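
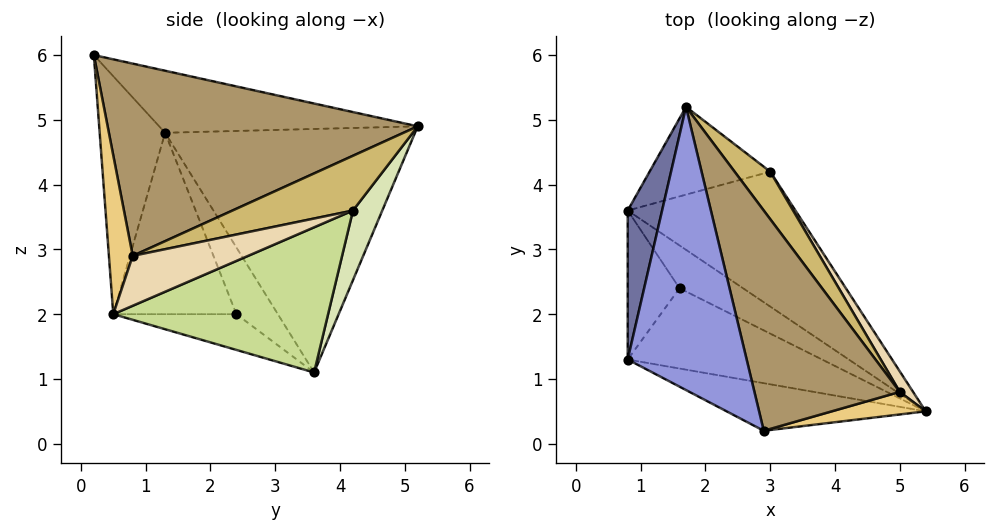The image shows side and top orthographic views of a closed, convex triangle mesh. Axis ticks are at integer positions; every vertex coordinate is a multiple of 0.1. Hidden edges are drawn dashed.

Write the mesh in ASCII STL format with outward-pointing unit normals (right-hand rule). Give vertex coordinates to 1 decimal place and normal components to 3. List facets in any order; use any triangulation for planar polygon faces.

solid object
 facet normal -0.966 0.219 0.136
  outer loop
   vertex 0.8 3.6 1.1
   vertex 0.8 1.3 4.8
   vertex 1.7 5.2 4.9
  endloop
 endfacet
 facet normal -0.322 -0.908 -0.269
  outer loop
   vertex 2.9 0.2 6.0
   vertex 0.8 1.3 4.8
   vertex 5.4 0.5 2.0
  endloop
 endfacet
 facet normal -0.461 0.084 0.883
  outer loop
   vertex 2.9 0.2 6.0
   vertex 1.7 5.2 4.9
   vertex 0.8 1.3 4.8
  endloop
 endfacet
 facet normal -0.403 -0.807 -0.432
  outer loop
   vertex 1.6 2.4 2.0
   vertex 5.4 0.5 2.0
   vertex 0.8 1.3 4.8
  endloop
 endfacet
 facet normal -0.562 -0.702 -0.437
  outer loop
   vertex 1.6 2.4 2.0
   vertex 0.8 1.3 4.8
   vertex 0.8 3.6 1.1
  endloop
 endfacet
 facet normal -0.350 -0.700 -0.622
  outer loop
   vertex 1.6 2.4 2.0
   vertex 0.8 3.6 1.1
   vertex 5.4 0.5 2.0
  endloop
 endfacet
 facet normal 0.523 0.601 -0.605
  outer loop
   vertex 3.0 4.2 3.6
   vertex 5.4 0.5 2.0
   vertex 0.8 3.6 1.1
  endloop
 endfacet
 facet normal 0.245 0.871 -0.425
  outer loop
   vertex 3.0 4.2 3.6
   vertex 0.8 3.6 1.1
   vertex 1.7 5.2 4.9
  endloop
 endfacet
 facet normal 0.759 0.308 0.574
  outer loop
   vertex 5.0 0.8 2.9
   vertex 1.7 5.2 4.9
   vertex 2.9 0.2 6.0
  endloop
 endfacet
 facet normal 0.783 0.356 0.510
  outer loop
   vertex 5.0 0.8 2.9
   vertex 3.0 4.2 3.6
   vertex 1.7 5.2 4.9
  endloop
 endfacet
 facet normal 0.804 -0.356 0.476
  outer loop
   vertex 5.0 0.8 2.9
   vertex 2.9 0.2 6.0
   vertex 5.4 0.5 2.0
  endloop
 endfacet
 facet normal 0.859 0.458 0.229
  outer loop
   vertex 5.0 0.8 2.9
   vertex 5.4 0.5 2.0
   vertex 3.0 4.2 3.6
  endloop
 endfacet
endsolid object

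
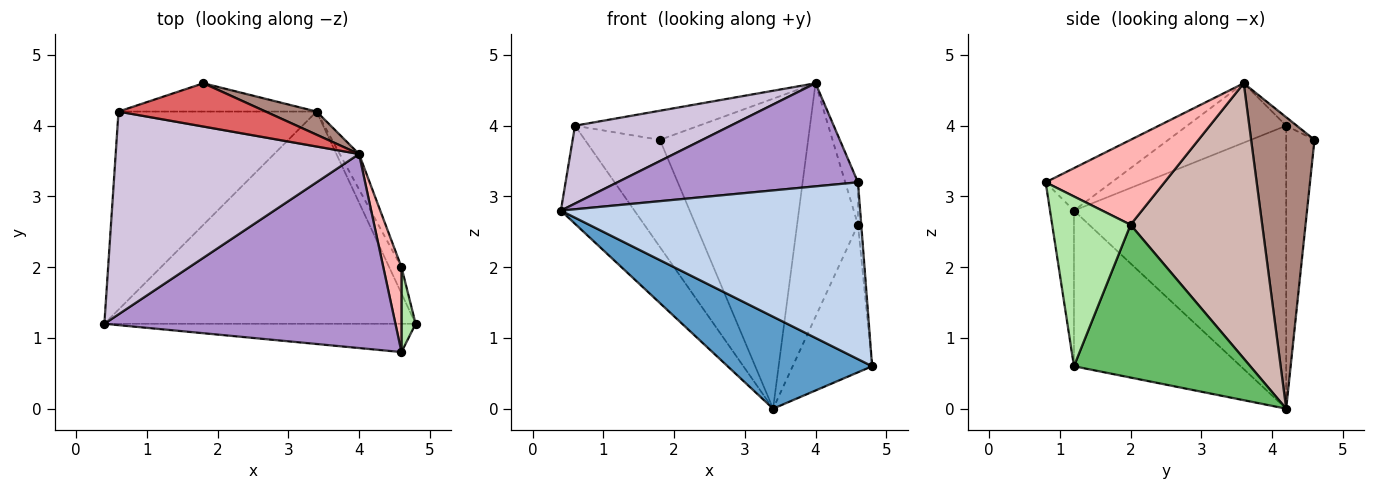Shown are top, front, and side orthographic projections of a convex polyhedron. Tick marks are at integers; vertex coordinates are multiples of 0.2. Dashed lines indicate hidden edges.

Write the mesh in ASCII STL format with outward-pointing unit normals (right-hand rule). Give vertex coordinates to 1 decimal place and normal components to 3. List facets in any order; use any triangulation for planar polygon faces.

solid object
 facet normal -0.417 -0.361 -0.834
  outer loop
   vertex 3.4 4.2 0.0
   vertex 4.8 1.2 0.6
   vertex 0.4 1.2 2.8
  endloop
 endfacet
 facet normal -0.079 -0.984 -0.157
  outer loop
   vertex 4.6 0.8 3.2
   vertex 0.4 1.2 2.8
   vertex 4.8 1.2 0.6
  endloop
 endfacet
 facet normal -0.788 0.273 -0.552
  outer loop
   vertex 0.6 4.2 4.0
   vertex 3.4 4.2 0.0
   vertex 0.4 1.2 2.8
  endloop
 endfacet
 facet normal -0.343 0.908 -0.240
  outer loop
   vertex 0.6 4.2 4.0
   vertex 1.8 4.6 3.8
   vertex 3.4 4.2 0.0
  endloop
 endfacet
 facet normal 0.909 0.410 -0.073
  outer loop
   vertex 4.6 2.0 2.6
   vertex 4.8 1.2 0.6
   vertex 3.4 4.2 0.0
  endloop
 endfacet
 facet normal 0.996 0.041 0.083
  outer loop
   vertex 4.6 2.0 2.6
   vertex 4.6 0.8 3.2
   vertex 4.8 1.2 0.6
  endloop
 endfacet
 facet normal -0.048 0.558 0.829
  outer loop
   vertex 4.0 3.6 4.6
   vertex 1.8 4.6 3.8
   vertex 0.6 4.2 4.0
  endloop
 endfacet
 facet normal 0.972 0.104 0.208
  outer loop
   vertex 4.0 3.6 4.6
   vertex 4.6 0.8 3.2
   vertex 4.6 2.0 2.6
  endloop
 endfacet
 facet normal -0.128 -0.465 0.876
  outer loop
   vertex 4.0 3.6 4.6
   vertex 0.4 1.2 2.8
   vertex 4.6 0.8 3.2
  endloop
 endfacet
 facet normal -0.222 -0.349 0.910
  outer loop
   vertex 4.0 3.6 4.6
   vertex 0.6 4.2 4.0
   vertex 0.4 1.2 2.8
  endloop
 endfacet
 facet normal 0.392 0.917 0.069
  outer loop
   vertex 4.0 3.6 4.6
   vertex 3.4 4.2 0.0
   vertex 1.8 4.6 3.8
  endloop
 endfacet
 facet normal 0.906 0.419 -0.063
  outer loop
   vertex 4.0 3.6 4.6
   vertex 4.6 2.0 2.6
   vertex 3.4 4.2 0.0
  endloop
 endfacet
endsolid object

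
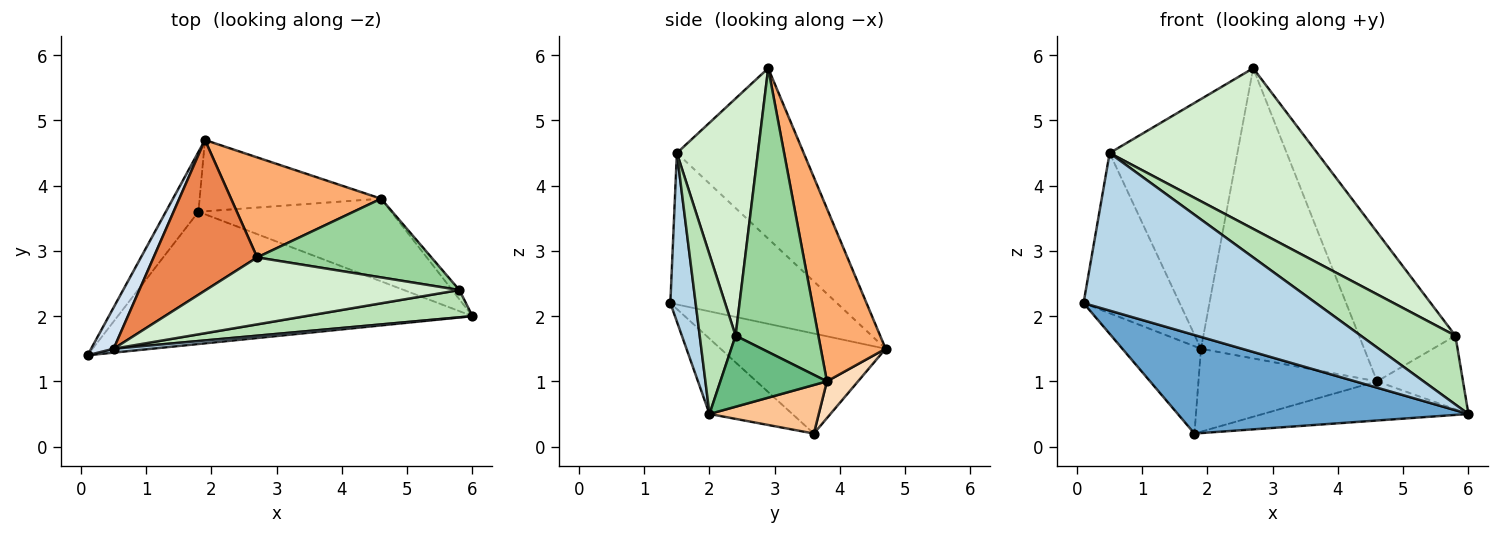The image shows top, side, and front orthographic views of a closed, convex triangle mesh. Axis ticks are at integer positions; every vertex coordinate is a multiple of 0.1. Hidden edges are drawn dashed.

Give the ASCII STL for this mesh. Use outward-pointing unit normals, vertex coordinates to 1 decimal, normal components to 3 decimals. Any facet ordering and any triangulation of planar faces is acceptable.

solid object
 facet normal -0.168 -0.589 -0.791
  outer loop
   vertex 1.8 3.6 0.2
   vertex 6.0 2.0 0.5
   vertex 0.1 1.4 2.2
  endloop
 endfacet
 facet normal -0.866 0.412 -0.282
  outer loop
   vertex 1.8 3.6 0.2
   vertex 0.1 1.4 2.2
   vertex 1.9 4.7 1.5
  endloop
 endfacet
 facet normal 0.108 -0.994 0.024
  outer loop
   vertex 0.5 1.5 4.5
   vertex 0.1 1.4 2.2
   vertex 6.0 2.0 0.5
  endloop
 endfacet
 facet normal -0.859 0.496 0.128
  outer loop
   vertex 0.5 1.5 4.5
   vertex 1.9 4.7 1.5
   vertex 0.1 1.4 2.2
  endloop
 endfacet
 facet normal -0.648 0.652 0.394
  outer loop
   vertex 0.5 1.5 4.5
   vertex 2.7 2.9 5.8
   vertex 1.9 4.7 1.5
  endloop
 endfacet
 facet normal 0.352 0.885 0.305
  outer loop
   vertex 4.6 3.8 1.0
   vertex 1.9 4.7 1.5
   vertex 2.7 2.9 5.8
  endloop
 endfacet
 facet normal 0.222 0.417 -0.881
  outer loop
   vertex 4.6 3.8 1.0
   vertex 6.0 2.0 0.5
   vertex 1.8 3.6 0.2
  endloop
 endfacet
 facet normal 0.131 0.752 -0.646
  outer loop
   vertex 4.6 3.8 1.0
   vertex 1.8 3.6 0.2
   vertex 1.9 4.7 1.5
  endloop
 endfacet
 facet normal 0.776 0.626 -0.079
  outer loop
   vertex 5.8 2.4 1.7
   vertex 6.0 2.0 0.5
   vertex 4.6 3.8 1.0
  endloop
 endfacet
 facet normal 0.605 0.704 0.372
  outer loop
   vertex 5.8 2.4 1.7
   vertex 4.6 3.8 1.0
   vertex 2.7 2.9 5.8
  endloop
 endfacet
 facet normal 0.333 -0.877 0.348
  outer loop
   vertex 5.8 2.4 1.7
   vertex 0.5 1.5 4.5
   vertex 6.0 2.0 0.5
  endloop
 endfacet
 facet normal 0.339 -0.868 0.362
  outer loop
   vertex 5.8 2.4 1.7
   vertex 2.7 2.9 5.8
   vertex 0.5 1.5 4.5
  endloop
 endfacet
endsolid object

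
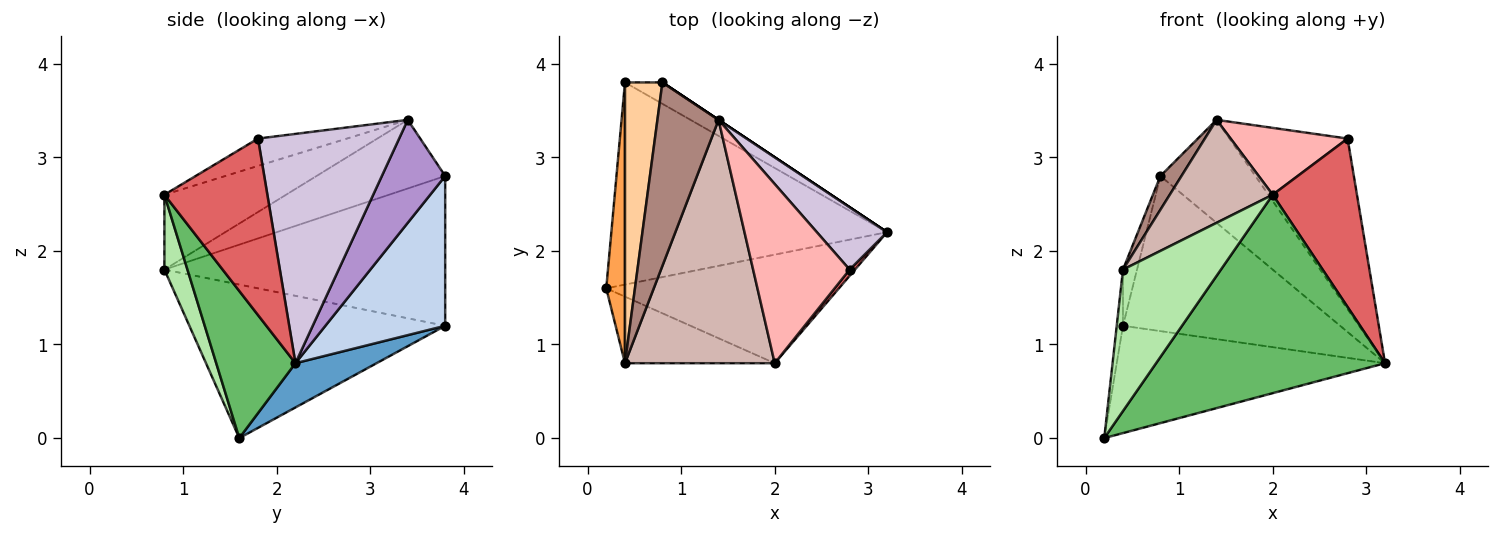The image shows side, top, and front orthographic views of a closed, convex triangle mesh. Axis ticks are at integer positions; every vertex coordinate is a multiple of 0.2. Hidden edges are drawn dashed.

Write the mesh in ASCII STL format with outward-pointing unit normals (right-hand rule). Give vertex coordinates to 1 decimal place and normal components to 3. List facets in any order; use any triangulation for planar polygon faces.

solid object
 facet normal 0.140 0.464 -0.875
  outer loop
   vertex 0.4 3.8 1.2
   vertex 3.2 2.2 0.8
   vertex 0.2 1.6 0.0
  endloop
 endfacet
 facet normal 0.480 0.869 -0.120
  outer loop
   vertex 0.4 3.8 1.2
   vertex 0.8 3.8 2.8
   vertex 3.2 2.2 0.8
  endloop
 endfacet
 facet normal -0.992 0.024 0.121
  outer loop
   vertex 0.4 3.8 1.2
   vertex 0.2 1.6 0.0
   vertex 0.4 0.8 1.8
  endloop
 endfacet
 facet normal -0.969 0.048 0.242
  outer loop
   vertex 0.4 3.8 1.2
   vertex 0.4 0.8 1.8
   vertex 0.8 3.8 2.8
  endloop
 endfacet
 facet normal 0.290 -0.839 -0.459
  outer loop
   vertex 2.0 0.8 2.6
   vertex 0.2 1.6 0.0
   vertex 3.2 2.2 0.8
  endloop
 endfacet
 facet normal 0.208 -0.885 -0.416
  outer loop
   vertex 2.0 0.8 2.6
   vertex 0.4 0.8 1.8
   vertex 0.2 1.6 0.0
  endloop
 endfacet
 facet normal 0.774 -0.633 0.023
  outer loop
   vertex 2.0 0.8 2.6
   vertex 3.2 2.2 0.8
   vertex 2.8 1.8 3.2
  endloop
 endfacet
 facet normal -0.257 -0.338 0.905
  outer loop
   vertex 1.4 3.4 3.4
   vertex 2.0 0.8 2.6
   vertex 2.8 1.8 3.2
  endloop
 endfacet
 facet normal 0.555 0.832 0.000
  outer loop
   vertex 1.4 3.4 3.4
   vertex 3.2 2.2 0.8
   vertex 0.8 3.8 2.8
  endloop
 endfacet
 facet normal 0.747 0.625 0.229
  outer loop
   vertex 1.4 3.4 3.4
   vertex 2.8 1.8 3.2
   vertex 3.2 2.2 0.8
  endloop
 endfacet
 facet normal -0.741 -0.121 0.660
  outer loop
   vertex 1.4 3.4 3.4
   vertex 0.8 3.8 2.8
   vertex 0.4 0.8 1.8
  endloop
 endfacet
 facet normal -0.418 -0.354 0.837
  outer loop
   vertex 1.4 3.4 3.4
   vertex 0.4 0.8 1.8
   vertex 2.0 0.8 2.6
  endloop
 endfacet
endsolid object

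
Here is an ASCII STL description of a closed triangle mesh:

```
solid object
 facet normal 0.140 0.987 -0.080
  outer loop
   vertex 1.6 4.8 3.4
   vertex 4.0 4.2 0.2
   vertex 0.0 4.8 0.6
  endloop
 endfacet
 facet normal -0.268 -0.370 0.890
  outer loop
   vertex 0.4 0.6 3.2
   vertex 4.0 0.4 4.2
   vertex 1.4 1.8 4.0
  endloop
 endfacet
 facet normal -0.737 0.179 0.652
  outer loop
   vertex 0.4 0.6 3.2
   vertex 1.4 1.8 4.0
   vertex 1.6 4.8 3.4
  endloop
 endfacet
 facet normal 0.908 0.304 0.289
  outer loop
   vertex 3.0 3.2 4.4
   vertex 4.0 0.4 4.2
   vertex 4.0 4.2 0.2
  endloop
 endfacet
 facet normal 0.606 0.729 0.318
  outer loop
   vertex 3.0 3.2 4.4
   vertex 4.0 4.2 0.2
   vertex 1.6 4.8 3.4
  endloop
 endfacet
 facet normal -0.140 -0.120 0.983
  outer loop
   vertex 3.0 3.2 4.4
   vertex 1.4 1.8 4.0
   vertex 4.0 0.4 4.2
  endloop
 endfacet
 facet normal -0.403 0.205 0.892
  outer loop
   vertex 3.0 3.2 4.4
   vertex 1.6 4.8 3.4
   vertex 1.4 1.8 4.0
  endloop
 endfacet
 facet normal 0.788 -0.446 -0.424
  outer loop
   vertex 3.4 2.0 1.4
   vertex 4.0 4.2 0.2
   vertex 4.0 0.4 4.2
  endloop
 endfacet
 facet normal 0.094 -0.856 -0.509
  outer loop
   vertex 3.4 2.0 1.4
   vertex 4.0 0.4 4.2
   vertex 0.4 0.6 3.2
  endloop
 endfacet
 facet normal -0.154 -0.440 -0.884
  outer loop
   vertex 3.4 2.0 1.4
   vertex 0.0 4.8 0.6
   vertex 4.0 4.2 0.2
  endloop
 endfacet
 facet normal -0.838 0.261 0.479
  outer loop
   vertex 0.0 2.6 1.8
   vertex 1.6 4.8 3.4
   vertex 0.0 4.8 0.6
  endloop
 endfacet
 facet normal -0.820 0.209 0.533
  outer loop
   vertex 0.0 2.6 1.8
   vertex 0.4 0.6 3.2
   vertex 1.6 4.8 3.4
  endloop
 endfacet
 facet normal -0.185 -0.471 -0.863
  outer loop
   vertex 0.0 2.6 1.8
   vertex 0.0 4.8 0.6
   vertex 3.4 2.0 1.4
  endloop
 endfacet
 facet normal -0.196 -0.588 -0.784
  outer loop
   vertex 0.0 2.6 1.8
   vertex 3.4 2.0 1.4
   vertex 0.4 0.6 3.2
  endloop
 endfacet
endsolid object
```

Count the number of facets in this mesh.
14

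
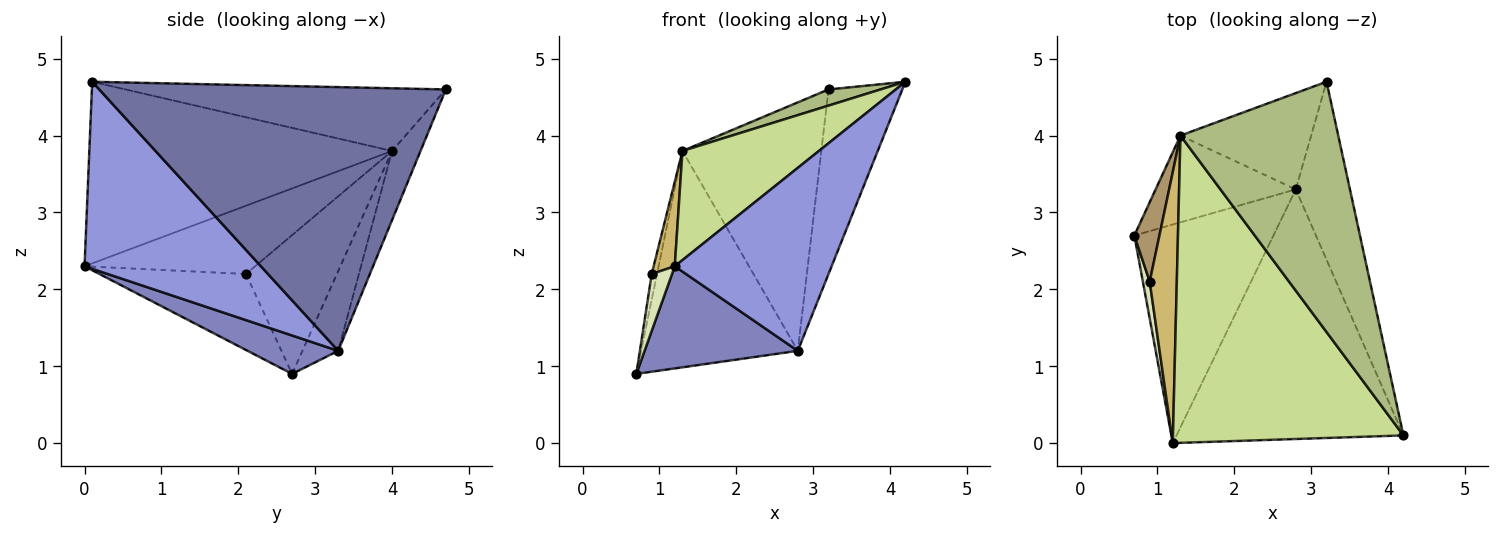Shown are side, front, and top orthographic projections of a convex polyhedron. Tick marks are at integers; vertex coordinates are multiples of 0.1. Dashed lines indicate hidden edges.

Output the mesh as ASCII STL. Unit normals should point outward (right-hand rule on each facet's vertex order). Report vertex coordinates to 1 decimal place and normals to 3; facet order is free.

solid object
 facet normal 0.959 0.204 -0.197
  outer loop
   vertex 2.8 3.3 1.2
   vertex 3.2 4.7 4.6
   vertex 4.2 0.1 4.7
  endloop
 endfacet
 facet normal 0.243 -0.411 -0.879
  outer loop
   vertex 2.8 3.3 1.2
   vertex 1.2 0.0 2.3
   vertex 0.7 2.7 0.9
  endloop
 endfacet
 facet normal 0.554 -0.492 -0.672
  outer loop
   vertex 2.8 3.3 1.2
   vertex 4.2 0.1 4.7
   vertex 1.2 0.0 2.3
  endloop
 endfacet
 facet normal -0.207 0.908 -0.364
  outer loop
   vertex 1.3 4.0 3.8
   vertex 2.8 3.3 1.2
   vertex 0.7 2.7 0.9
  endloop
 endfacet
 facet normal -0.188 0.916 -0.355
  outer loop
   vertex 1.3 4.0 3.8
   vertex 3.2 4.7 4.6
   vertex 2.8 3.3 1.2
  endloop
 endfacet
 facet normal -0.369 -0.060 0.928
  outer loop
   vertex 1.3 4.0 3.8
   vertex 4.2 0.1 4.7
   vertex 3.2 4.7 4.6
  endloop
 endfacet
 facet normal -0.596 -0.269 0.756
  outer loop
   vertex 1.3 4.0 3.8
   vertex 1.2 0.0 2.3
   vertex 4.2 0.1 4.7
  endloop
 endfacet
 facet normal -0.987 -0.137 0.089
  outer loop
   vertex 0.9 2.1 2.2
   vertex 0.7 2.7 0.9
   vertex 1.2 0.0 2.3
  endloop
 endfacet
 facet normal -0.982 0.057 0.178
  outer loop
   vertex 0.9 2.1 2.2
   vertex 1.3 4.0 3.8
   vertex 0.7 2.7 0.9
  endloop
 endfacet
 facet normal -0.923 -0.114 0.367
  outer loop
   vertex 0.9 2.1 2.2
   vertex 1.2 0.0 2.3
   vertex 1.3 4.0 3.8
  endloop
 endfacet
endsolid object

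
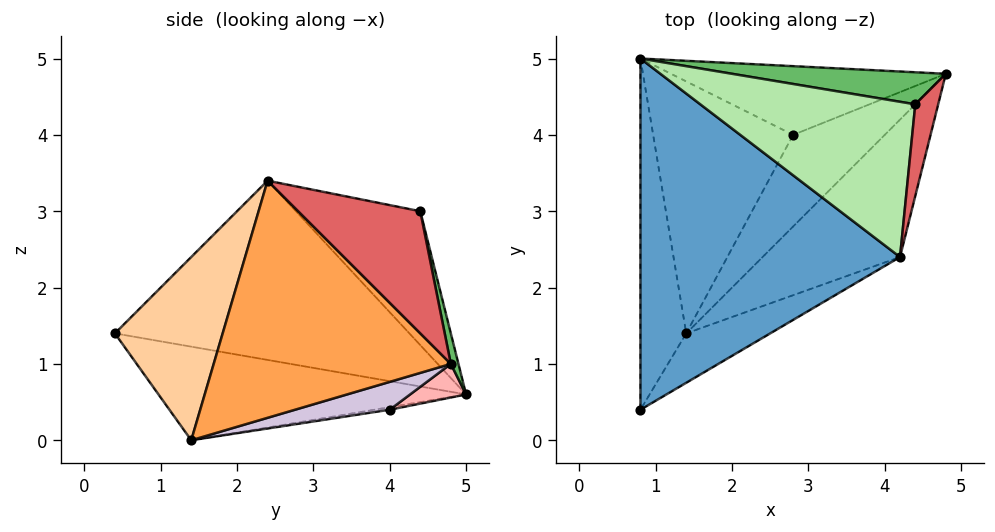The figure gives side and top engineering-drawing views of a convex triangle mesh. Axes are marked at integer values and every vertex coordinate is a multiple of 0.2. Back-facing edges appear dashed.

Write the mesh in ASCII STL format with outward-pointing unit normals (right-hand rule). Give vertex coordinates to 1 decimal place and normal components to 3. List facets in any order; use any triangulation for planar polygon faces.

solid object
 facet normal -0.562 0.142 0.815
  outer loop
   vertex 4.2 2.4 3.4
   vertex 0.8 5.0 0.6
   vertex 0.8 0.4 1.4
  endloop
 endfacet
 facet normal -0.896 -0.076 -0.438
  outer loop
   vertex 1.4 1.4 0.0
   vertex 0.8 0.4 1.4
   vertex 0.8 5.0 0.6
  endloop
 endfacet
 facet normal 0.703 -0.583 -0.407
  outer loop
   vertex 1.4 1.4 0.0
   vertex 4.8 4.8 1.0
   vertex 4.2 2.4 3.4
  endloop
 endfacet
 facet normal 0.603 -0.749 -0.276
  outer loop
   vertex 1.4 1.4 0.0
   vertex 4.2 2.4 3.4
   vertex 0.8 0.4 1.4
  endloop
 endfacet
 facet normal 0.029 0.979 0.202
  outer loop
   vertex 4.4 4.4 3.0
   vertex 4.8 4.8 1.0
   vertex 0.8 5.0 0.6
  endloop
 endfacet
 facet normal -0.516 0.217 0.828
  outer loop
   vertex 4.4 4.4 3.0
   vertex 0.8 5.0 0.6
   vertex 4.2 2.4 3.4
  endloop
 endfacet
 facet normal 0.981 -0.061 0.184
  outer loop
   vertex 4.4 4.4 3.0
   vertex 4.2 2.4 3.4
   vertex 4.8 4.8 1.0
  endloop
 endfacet
 facet normal 0.111 0.404 -0.908
  outer loop
   vertex 2.8 4.0 0.4
   vertex 0.8 5.0 0.6
   vertex 4.8 4.8 1.0
  endloop
 endfacet
 facet normal -0.018 0.161 -0.987
  outer loop
   vertex 2.8 4.0 0.4
   vertex 1.4 1.4 0.0
   vertex 0.8 5.0 0.6
  endloop
 endfacet
 facet normal 0.291 -0.009 -0.957
  outer loop
   vertex 2.8 4.0 0.4
   vertex 4.8 4.8 1.0
   vertex 1.4 1.4 0.0
  endloop
 endfacet
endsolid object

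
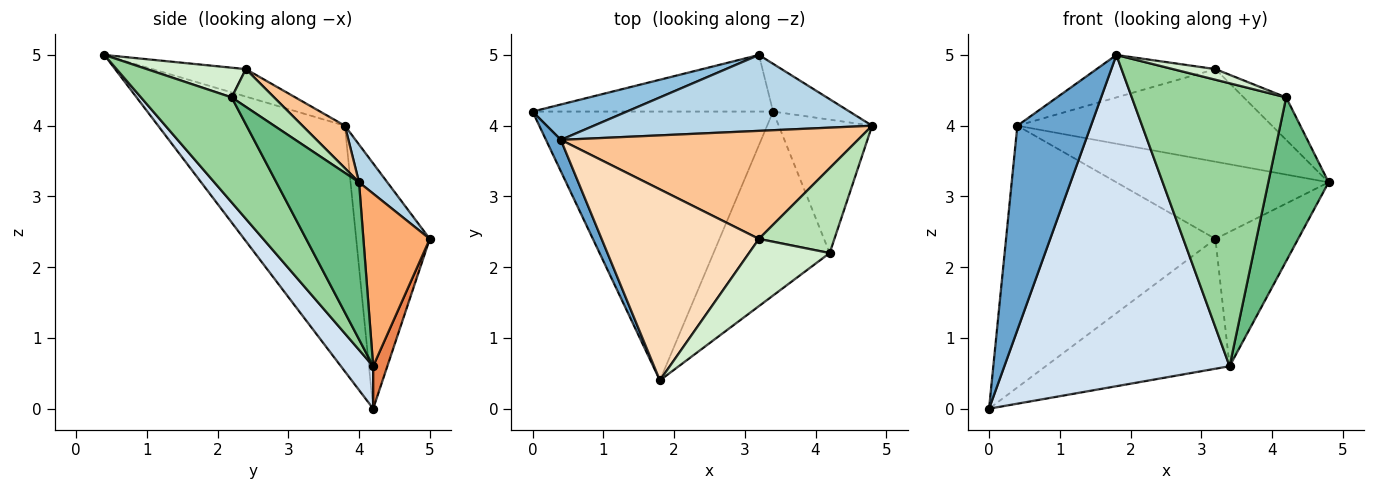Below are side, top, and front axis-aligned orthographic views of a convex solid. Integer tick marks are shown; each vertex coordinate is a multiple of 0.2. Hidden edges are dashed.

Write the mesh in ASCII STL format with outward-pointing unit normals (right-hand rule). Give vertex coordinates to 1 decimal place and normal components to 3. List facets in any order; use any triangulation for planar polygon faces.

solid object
 facet normal -0.929 -0.366 0.056
  outer loop
   vertex 0.4 3.8 4.0
   vertex 0.0 4.2 0.0
   vertex 1.8 0.4 5.0
  endloop
 endfacet
 facet normal -0.329 0.936 0.126
  outer loop
   vertex 0.4 3.8 4.0
   vertex 3.2 5.0 2.4
   vertex 0.0 4.2 0.0
  endloop
 endfacet
 facet normal 0.095 0.710 0.698
  outer loop
   vertex 0.4 3.8 4.0
   vertex 4.8 4.0 3.2
   vertex 3.2 5.0 2.4
  endloop
 endfacet
 facet normal 0.111 -0.772 -0.626
  outer loop
   vertex 3.4 4.2 0.6
   vertex 1.8 0.4 5.0
   vertex 0.0 4.2 0.0
  endloop
 endfacet
 facet normal 0.070 0.914 -0.399
  outer loop
   vertex 3.4 4.2 0.6
   vertex 0.0 4.2 0.0
   vertex 3.2 5.0 2.4
  endloop
 endfacet
 facet normal 0.603 0.752 -0.267
  outer loop
   vertex 3.4 4.2 0.6
   vertex 3.2 5.0 2.4
   vertex 4.8 4.0 3.2
  endloop
 endfacet
 facet normal 0.108 0.647 0.755
  outer loop
   vertex 3.2 2.4 4.8
   vertex 4.8 4.0 3.2
   vertex 0.4 3.8 4.0
  endloop
 endfacet
 facet normal -0.168 0.214 0.962
  outer loop
   vertex 3.2 2.4 4.8
   vertex 0.4 3.8 4.0
   vertex 1.8 0.4 5.0
  endloop
 endfacet
 facet normal 0.728 -0.531 -0.433
  outer loop
   vertex 4.2 2.2 4.4
   vertex 3.4 4.2 0.6
   vertex 4.8 4.0 3.2
  endloop
 endfacet
 facet normal 0.442 -0.752 -0.489
  outer loop
   vertex 4.2 2.2 4.4
   vertex 1.8 0.4 5.0
   vertex 3.4 4.2 0.6
  endloop
 endfacet
 facet normal 0.408 0.408 0.816
  outer loop
   vertex 4.2 2.2 4.4
   vertex 4.8 4.0 3.2
   vertex 3.2 2.4 4.8
  endloop
 endfacet
 facet normal 0.342 -0.147 0.928
  outer loop
   vertex 4.2 2.2 4.4
   vertex 3.2 2.4 4.8
   vertex 1.8 0.4 5.0
  endloop
 endfacet
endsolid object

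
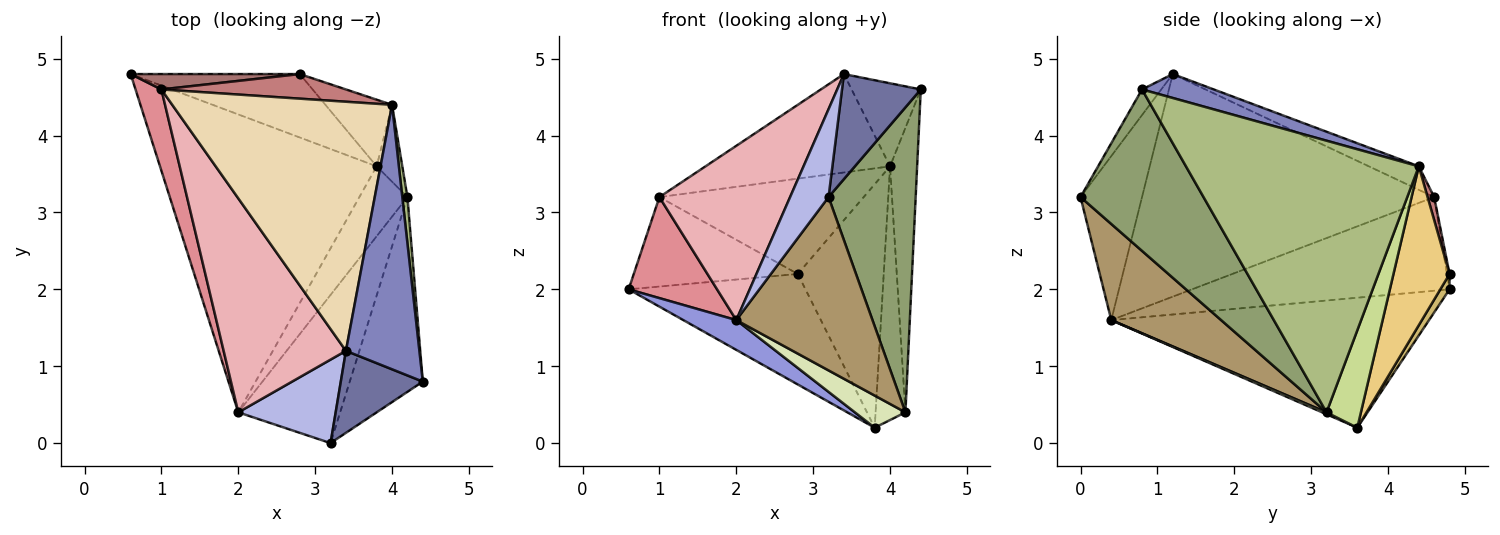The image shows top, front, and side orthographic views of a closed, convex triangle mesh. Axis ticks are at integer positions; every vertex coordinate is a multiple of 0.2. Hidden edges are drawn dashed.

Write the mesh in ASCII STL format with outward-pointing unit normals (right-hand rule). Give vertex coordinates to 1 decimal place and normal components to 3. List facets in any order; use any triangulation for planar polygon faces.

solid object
 facet normal -0.189 -0.774 0.604
  outer loop
   vertex 3.4 1.2 4.8
   vertex 3.2 0.0 3.2
   vertex 4.4 0.8 4.6
  endloop
 endfacet
 facet normal 0.297 0.286 0.911
  outer loop
   vertex 3.4 1.2 4.8
   vertex 4.4 0.8 4.6
   vertex 4.0 4.4 3.6
  endloop
 endfacet
 facet normal -0.513 -0.085 -0.854
  outer loop
   vertex 2.0 0.4 1.6
   vertex 0.6 4.8 2.0
   vertex 3.8 3.6 0.2
  endloop
 endfacet
 facet normal -0.757 -0.473 0.450
  outer loop
   vertex 2.0 0.4 1.6
   vertex 3.2 0.0 3.2
   vertex 3.4 1.2 4.8
  endloop
 endfacet
 facet normal 0.766 -0.542 -0.346
  outer loop
   vertex 4.2 3.2 0.4
   vertex 4.4 0.8 4.6
   vertex 3.2 0.0 3.2
  endloop
 endfacet
 facet normal 0.993 0.116 0.019
  outer loop
   vertex 4.2 3.2 0.4
   vertex 4.0 4.4 3.6
   vertex 4.4 0.8 4.6
  endloop
 endfacet
 facet normal 0.741 0.643 -0.195
  outer loop
   vertex 4.2 3.2 0.4
   vertex 3.8 3.6 0.2
   vertex 4.0 4.4 3.6
  endloop
 endfacet
 facet normal 0.036 -0.418 -0.908
  outer loop
   vertex 4.2 3.2 0.4
   vertex 2.0 0.4 1.6
   vertex 3.8 3.6 0.2
  endloop
 endfacet
 facet normal 0.523 -0.648 -0.554
  outer loop
   vertex 4.2 3.2 0.4
   vertex 3.2 0.0 3.2
   vertex 2.0 0.4 1.6
  endloop
 endfacet
 facet normal 0.045 0.866 -0.497
  outer loop
   vertex 2.8 4.8 2.2
   vertex 3.8 3.6 0.2
   vertex 0.6 4.8 2.0
  endloop
 endfacet
 facet normal 0.533 0.816 -0.223
  outer loop
   vertex 2.8 4.8 2.2
   vertex 4.0 4.4 3.6
   vertex 3.8 3.6 0.2
  endloop
 endfacet
 facet normal -0.099 0.366 0.925
  outer loop
   vertex 1.0 4.6 3.2
   vertex 3.4 1.2 4.8
   vertex 4.0 4.4 3.6
  endloop
 endfacet
 facet normal -0.015 0.985 0.169
  outer loop
   vertex 1.0 4.6 3.2
   vertex 2.8 4.8 2.2
   vertex 0.6 4.8 2.0
  endloop
 endfacet
 facet normal 0.031 0.968 0.250
  outer loop
   vertex 1.0 4.6 3.2
   vertex 4.0 4.4 3.6
   vertex 2.8 4.8 2.2
  endloop
 endfacet
 facet normal -0.915 -0.314 0.253
  outer loop
   vertex 1.0 4.6 3.2
   vertex 0.6 4.8 2.0
   vertex 2.0 0.4 1.6
  endloop
 endfacet
 facet normal -0.816 -0.365 0.448
  outer loop
   vertex 1.0 4.6 3.2
   vertex 2.0 0.4 1.6
   vertex 3.4 1.2 4.8
  endloop
 endfacet
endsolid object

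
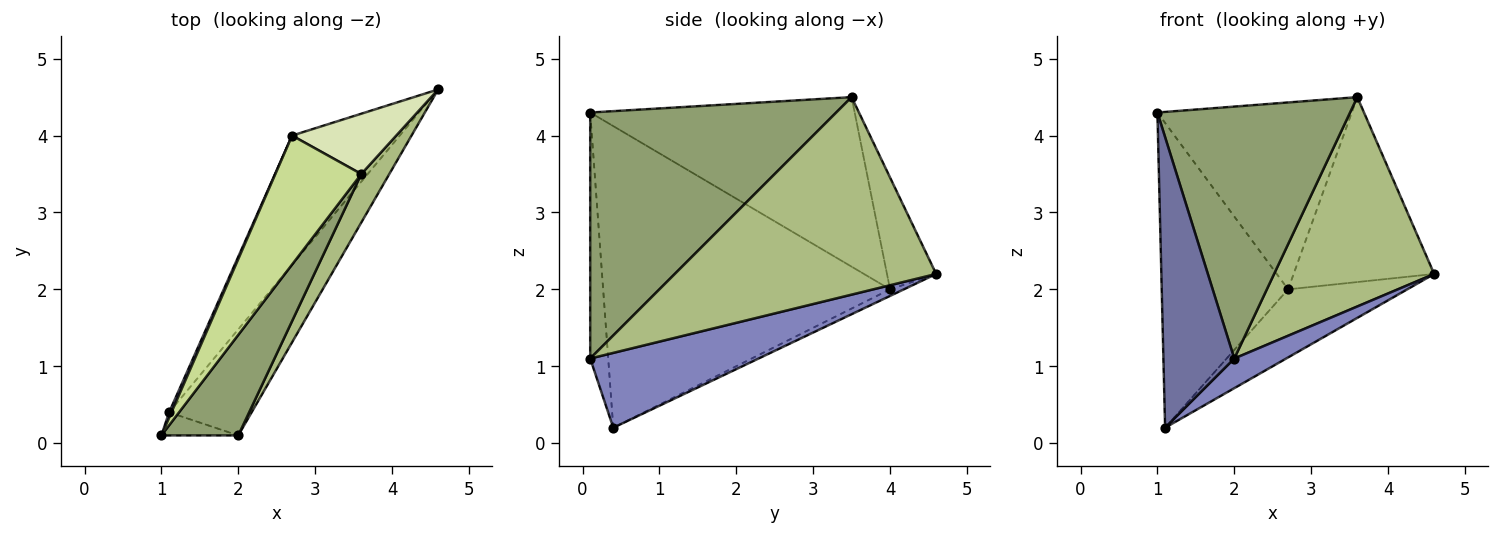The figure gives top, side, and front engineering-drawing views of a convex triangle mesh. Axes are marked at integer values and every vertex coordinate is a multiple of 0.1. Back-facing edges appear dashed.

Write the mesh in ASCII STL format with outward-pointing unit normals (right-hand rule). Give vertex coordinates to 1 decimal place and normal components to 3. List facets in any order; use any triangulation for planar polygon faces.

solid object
 facet normal -0.245 -0.966 -0.077
  outer loop
   vertex 1.1 0.4 0.2
   vertex 2.0 0.1 1.1
   vertex 1.0 0.1 4.3
  endloop
 endfacet
 facet normal 0.658 -0.203 -0.725
  outer loop
   vertex 1.1 0.4 0.2
   vertex 4.6 4.6 2.2
   vertex 2.0 0.1 1.1
  endloop
 endfacet
 facet normal -0.915 0.403 0.007
  outer loop
   vertex 2.7 4.0 2.0
   vertex 1.1 0.4 0.2
   vertex 1.0 0.1 4.3
  endloop
 endfacet
 facet normal -0.054 0.466 -0.883
  outer loop
   vertex 2.7 4.0 2.0
   vertex 4.6 4.6 2.2
   vertex 1.1 0.4 0.2
  endloop
 endfacet
 facet normal 0.765 -0.599 0.239
  outer loop
   vertex 3.6 3.5 4.5
   vertex 1.0 0.1 4.3
   vertex 2.0 0.1 1.1
  endloop
 endfacet
 facet normal 0.847 -0.519 0.120
  outer loop
   vertex 3.6 3.5 4.5
   vertex 2.0 0.1 1.1
   vertex 4.6 4.6 2.2
  endloop
 endfacet
 facet normal -0.746 0.548 0.378
  outer loop
   vertex 3.6 3.5 4.5
   vertex 2.7 4.0 2.0
   vertex 1.0 0.1 4.3
  endloop
 endfacet
 facet normal -0.316 0.902 0.294
  outer loop
   vertex 3.6 3.5 4.5
   vertex 4.6 4.6 2.2
   vertex 2.7 4.0 2.0
  endloop
 endfacet
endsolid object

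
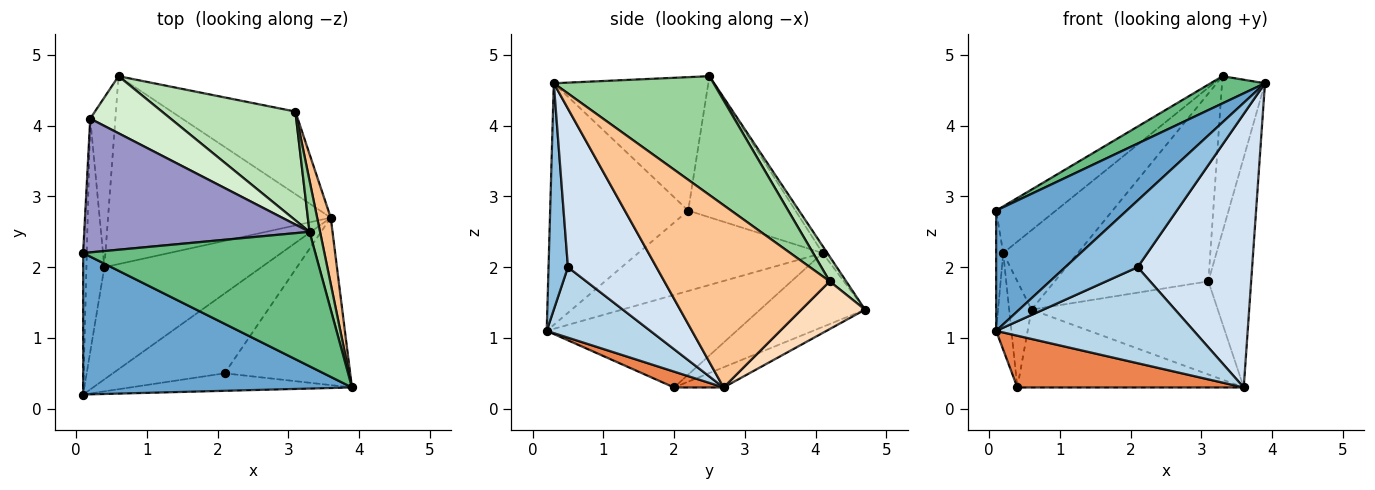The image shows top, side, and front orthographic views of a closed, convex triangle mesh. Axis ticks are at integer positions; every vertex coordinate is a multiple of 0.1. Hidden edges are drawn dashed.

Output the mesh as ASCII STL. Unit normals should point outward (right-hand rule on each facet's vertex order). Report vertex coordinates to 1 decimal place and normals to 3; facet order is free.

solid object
 facet normal -0.565 -0.534 0.629
  outer loop
   vertex 0.1 2.2 2.8
   vertex 0.1 0.2 1.1
   vertex 3.9 0.3 4.6
  endloop
 endfacet
 facet normal 0.251 -0.936 -0.246
  outer loop
   vertex 2.1 0.5 2.0
   vertex 3.9 0.3 4.6
   vertex 0.1 0.2 1.1
  endloop
 endfacet
 facet normal 0.374 -0.713 -0.593
  outer loop
   vertex 2.1 0.5 2.0
   vertex 0.1 0.2 1.1
   vertex 3.6 2.7 0.3
  endloop
 endfacet
 facet normal 0.550 -0.712 -0.436
  outer loop
   vertex 2.1 0.5 2.0
   vertex 3.6 2.7 0.3
   vertex 3.9 0.3 4.6
  endloop
 endfacet
 facet normal 0.091 -0.417 -0.904
  outer loop
   vertex 0.4 2.0 0.3
   vertex 3.6 2.7 0.3
   vertex 0.1 0.2 1.1
  endloop
 endfacet
 facet normal -0.083 0.381 -0.921
  outer loop
   vertex 0.4 2.0 0.3
   vertex 0.6 4.7 1.4
   vertex 3.6 2.7 0.3
  endloop
 endfacet
 facet normal 0.966 0.250 0.072
  outer loop
   vertex 3.1 4.2 1.8
   vertex 3.9 0.3 4.6
   vertex 3.6 2.7 0.3
  endloop
 endfacet
 facet normal 0.248 0.725 -0.642
  outer loop
   vertex 3.1 4.2 1.8
   vertex 3.6 2.7 0.3
   vertex 0.6 4.7 1.4
  endloop
 endfacet
 facet normal -0.491 -0.173 0.854
  outer loop
   vertex 3.3 2.5 4.7
   vertex 0.1 2.2 2.8
   vertex 3.9 0.3 4.6
  endloop
 endfacet
 facet normal 0.962 0.259 0.085
  outer loop
   vertex 3.3 2.5 4.7
   vertex 3.9 0.3 4.6
   vertex 3.1 4.2 1.8
  endloop
 endfacet
 facet normal 0.093 0.862 0.499
  outer loop
   vertex 3.3 2.5 4.7
   vertex 3.1 4.2 1.8
   vertex 0.6 4.7 1.4
  endloop
 endfacet
 facet normal -0.051 0.811 0.583
  outer loop
   vertex 0.2 4.1 2.2
   vertex 3.3 2.5 4.7
   vertex 0.6 4.7 1.4
  endloop
 endfacet
 facet normal -0.509 0.283 0.813
  outer loop
   vertex 0.2 4.1 2.2
   vertex 0.1 2.2 2.8
   vertex 3.3 2.5 4.7
  endloop
 endfacet
 facet normal -0.928 0.197 -0.316
  outer loop
   vertex 0.2 4.1 2.2
   vertex 0.6 4.7 1.4
   vertex 0.4 2.0 0.3
  endloop
 endfacet
 facet normal -0.998 0.038 -0.045
  outer loop
   vertex 0.2 4.1 2.2
   vertex 0.1 0.2 1.1
   vertex 0.1 2.2 2.8
  endloop
 endfacet
 facet normal -0.979 0.079 -0.190
  outer loop
   vertex 0.2 4.1 2.2
   vertex 0.4 2.0 0.3
   vertex 0.1 0.2 1.1
  endloop
 endfacet
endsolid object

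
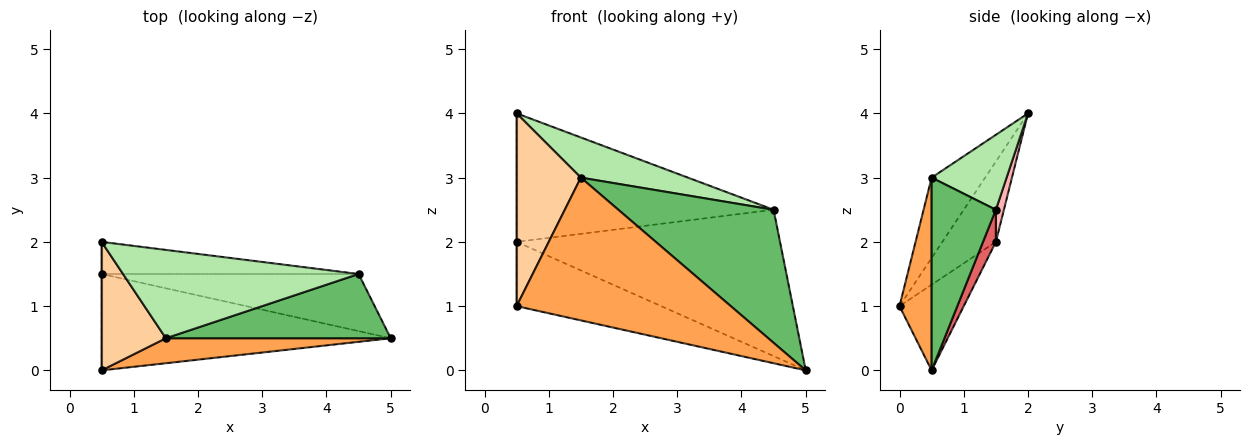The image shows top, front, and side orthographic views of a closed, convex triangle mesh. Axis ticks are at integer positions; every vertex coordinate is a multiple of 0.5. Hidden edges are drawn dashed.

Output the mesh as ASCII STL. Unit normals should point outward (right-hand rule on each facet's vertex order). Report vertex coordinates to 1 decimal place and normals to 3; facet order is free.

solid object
 facet normal -0.239 0.539 -0.808
  outer loop
   vertex 0.5 1.5 2.0
   vertex 5.0 0.5 0.0
   vertex 0.5 0.0 1.0
  endloop
 endfacet
 facet normal -1.000 0.000 0.000
  outer loop
   vertex 0.5 1.5 2.0
   vertex 0.5 0.0 1.0
   vertex 0.5 2.0 4.0
  endloop
 endfacet
 facet normal 0.146 -0.974 0.171
  outer loop
   vertex 1.5 0.5 3.0
   vertex 0.5 0.0 1.0
   vertex 5.0 0.5 0.0
  endloop
 endfacet
 facet normal -0.570 -0.684 0.456
  outer loop
   vertex 1.5 0.5 3.0
   vertex 0.5 2.0 4.0
   vertex 0.5 0.0 1.0
  endloop
 endfacet
 facet normal 0.349 -0.844 0.407
  outer loop
   vertex 4.5 1.5 2.5
   vertex 1.5 0.5 3.0
   vertex 5.0 0.5 0.0
  endloop
 endfacet
 facet normal 0.278 -0.397 0.874
  outer loop
   vertex 4.5 1.5 2.5
   vertex 0.5 2.0 4.0
   vertex 1.5 0.5 3.0
  endloop
 endfacet
 facet normal 0.045 0.931 -0.363
  outer loop
   vertex 4.5 1.5 2.5
   vertex 5.0 0.5 0.0
   vertex 0.5 1.5 2.0
  endloop
 endfacet
 facet normal 0.030 0.970 -0.242
  outer loop
   vertex 4.5 1.5 2.5
   vertex 0.5 1.5 2.0
   vertex 0.5 2.0 4.0
  endloop
 endfacet
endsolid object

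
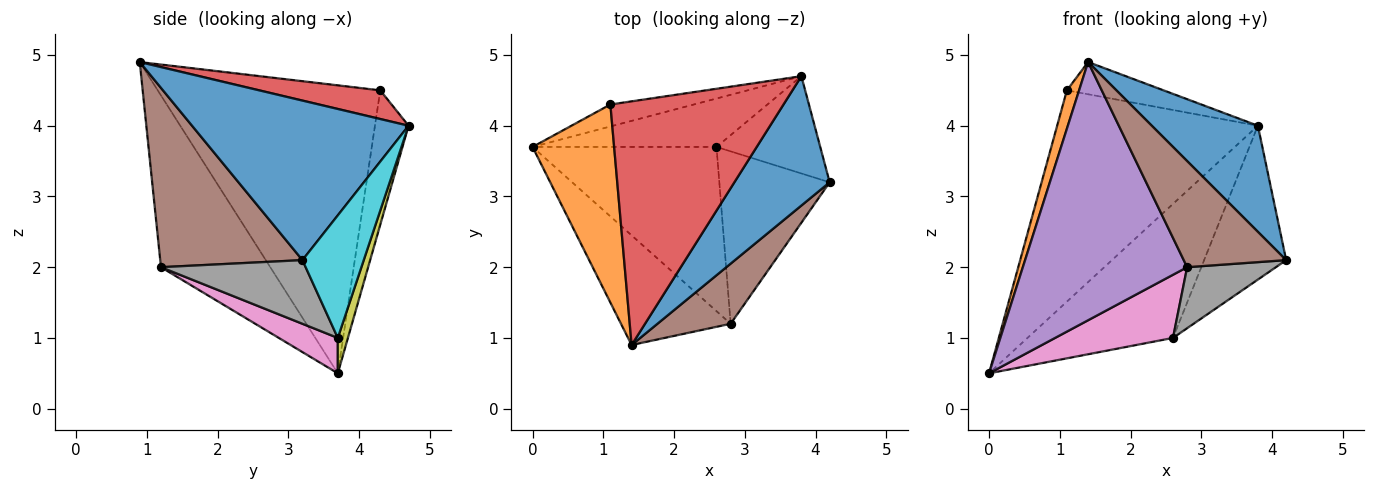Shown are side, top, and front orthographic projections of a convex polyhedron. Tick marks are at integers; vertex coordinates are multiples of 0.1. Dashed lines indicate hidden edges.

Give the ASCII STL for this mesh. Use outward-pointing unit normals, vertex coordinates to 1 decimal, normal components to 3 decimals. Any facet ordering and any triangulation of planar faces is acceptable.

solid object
 facet normal 0.791 -0.388 0.473
  outer loop
   vertex 3.8 4.7 4.0
   vertex 1.4 0.9 4.9
   vertex 4.2 3.2 2.1
  endloop
 endfacet
 facet normal -0.961 -0.053 0.272
  outer loop
   vertex 1.1 4.3 4.5
   vertex 0.0 3.7 0.5
   vertex 1.4 0.9 4.9
  endloop
 endfacet
 facet normal -0.164 0.981 -0.102
  outer loop
   vertex 1.1 4.3 4.5
   vertex 3.8 4.7 4.0
   vertex 0.0 3.7 0.5
  endloop
 endfacet
 facet normal 0.162 0.129 0.978
  outer loop
   vertex 1.1 4.3 4.5
   vertex 1.4 0.9 4.9
   vertex 3.8 4.7 4.0
  endloop
 endfacet
 facet normal -0.522 -0.785 -0.333
  outer loop
   vertex 2.8 1.2 2.0
   vertex 1.4 0.9 4.9
   vertex 0.0 3.7 0.5
  endloop
 endfacet
 facet normal 0.770 -0.555 0.314
  outer loop
   vertex 2.8 1.2 2.0
   vertex 4.2 3.2 2.1
   vertex 1.4 0.9 4.9
  endloop
 endfacet
 facet normal 0.177 -0.353 -0.919
  outer loop
   vertex 2.6 3.7 1.0
   vertex 2.8 1.2 2.0
   vertex 0.0 3.7 0.5
  endloop
 endfacet
 facet normal 0.478 -0.293 -0.828
  outer loop
   vertex 2.6 3.7 1.0
   vertex 4.2 3.2 2.1
   vertex 2.8 1.2 2.0
  endloop
 endfacet
 facet normal 0.065 0.939 -0.339
  outer loop
   vertex 2.6 3.7 1.0
   vertex 0.0 3.7 0.5
   vertex 3.8 4.7 4.0
  endloop
 endfacet
 facet normal 0.534 0.715 -0.452
  outer loop
   vertex 2.6 3.7 1.0
   vertex 3.8 4.7 4.0
   vertex 4.2 3.2 2.1
  endloop
 endfacet
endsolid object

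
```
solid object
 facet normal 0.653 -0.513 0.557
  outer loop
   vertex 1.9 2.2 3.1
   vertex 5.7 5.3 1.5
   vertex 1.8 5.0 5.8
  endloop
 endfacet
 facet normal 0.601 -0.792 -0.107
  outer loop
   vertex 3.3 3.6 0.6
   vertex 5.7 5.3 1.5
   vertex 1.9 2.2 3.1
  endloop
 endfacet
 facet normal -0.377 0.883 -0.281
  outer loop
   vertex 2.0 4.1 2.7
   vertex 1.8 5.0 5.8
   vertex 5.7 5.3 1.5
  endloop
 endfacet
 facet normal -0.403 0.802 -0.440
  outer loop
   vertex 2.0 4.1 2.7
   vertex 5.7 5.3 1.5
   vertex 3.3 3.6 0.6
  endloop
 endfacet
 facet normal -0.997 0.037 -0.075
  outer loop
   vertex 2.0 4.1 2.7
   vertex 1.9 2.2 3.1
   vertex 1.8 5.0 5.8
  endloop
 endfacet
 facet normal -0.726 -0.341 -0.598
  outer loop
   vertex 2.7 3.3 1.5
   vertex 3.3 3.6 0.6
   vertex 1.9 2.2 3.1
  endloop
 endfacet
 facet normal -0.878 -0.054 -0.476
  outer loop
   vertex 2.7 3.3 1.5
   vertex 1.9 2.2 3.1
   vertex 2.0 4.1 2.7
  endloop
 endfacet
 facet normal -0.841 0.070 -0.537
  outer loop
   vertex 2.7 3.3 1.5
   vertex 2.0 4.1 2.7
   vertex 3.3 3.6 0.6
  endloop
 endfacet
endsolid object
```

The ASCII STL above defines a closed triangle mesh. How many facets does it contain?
8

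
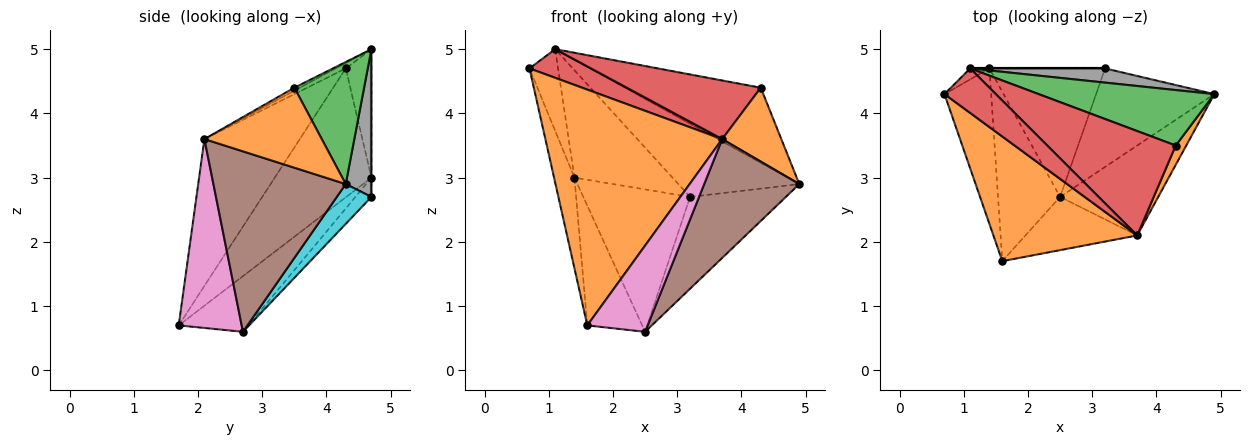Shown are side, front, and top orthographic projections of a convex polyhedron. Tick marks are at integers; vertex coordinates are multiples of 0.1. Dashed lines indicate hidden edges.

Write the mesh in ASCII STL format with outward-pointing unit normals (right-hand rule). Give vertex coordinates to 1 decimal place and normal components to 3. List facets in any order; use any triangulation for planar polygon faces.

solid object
 facet normal -0.922 0.195 -0.334
  outer loop
   vertex 1.4 4.7 3.0
   vertex 1.6 1.7 0.7
   vertex 0.7 4.3 4.7
  endloop
 endfacet
 facet normal -0.431 -0.798 0.422
  outer loop
   vertex 3.7 2.1 3.6
   vertex 0.7 4.3 4.7
   vertex 1.6 1.7 0.7
  endloop
 endfacet
 facet normal -0.665 0.740 -0.100
  outer loop
   vertex 1.1 4.7 5.0
   vertex 1.4 4.7 3.0
   vertex 0.7 4.3 4.7
  endloop
 endfacet
 facet normal -0.089 -0.539 0.837
  outer loop
   vertex 1.1 4.7 5.0
   vertex 0.7 4.3 4.7
   vertex 3.7 2.1 3.6
  endloop
 endfacet
 facet normal -0.591 0.466 -0.659
  outer loop
   vertex 2.5 2.7 0.6
   vertex 1.6 1.7 0.7
   vertex 1.4 4.7 3.0
  endloop
 endfacet
 facet normal 0.743 -0.534 -0.404
  outer loop
   vertex 2.5 2.7 0.6
   vertex 4.9 4.3 2.9
   vertex 3.7 2.1 3.6
  endloop
 endfacet
 facet normal 0.664 -0.637 -0.393
  outer loop
   vertex 2.5 2.7 0.6
   vertex 3.7 2.1 3.6
   vertex 1.6 1.7 0.7
  endloop
 endfacet
 facet normal 0.204 0.961 0.186
  outer loop
   vertex 3.2 4.7 2.7
   vertex 1.1 4.7 5.0
   vertex 4.9 4.3 2.9
  endloop
 endfacet
 facet normal 0.000 1.000 0.000
  outer loop
   vertex 3.2 4.7 2.7
   vertex 1.4 4.7 3.0
   vertex 1.1 4.7 5.0
  endloop
 endfacet
 facet normal 0.239 0.662 -0.710
  outer loop
   vertex 3.2 4.7 2.7
   vertex 4.9 4.3 2.9
   vertex 2.5 2.7 0.6
  endloop
 endfacet
 facet normal -0.111 0.738 -0.666
  outer loop
   vertex 3.2 4.7 2.7
   vertex 2.5 2.7 0.6
   vertex 1.4 4.7 3.0
  endloop
 endfacet
 facet normal 0.887 -0.447 0.117
  outer loop
   vertex 4.3 3.5 4.4
   vertex 3.7 2.1 3.6
   vertex 4.9 4.3 2.9
  endloop
 endfacet
 facet normal 0.382 0.743 0.549
  outer loop
   vertex 4.3 3.5 4.4
   vertex 4.9 4.3 2.9
   vertex 1.1 4.7 5.0
  endloop
 endfacet
 facet normal -0.020 -0.490 0.872
  outer loop
   vertex 4.3 3.5 4.4
   vertex 1.1 4.7 5.0
   vertex 3.7 2.1 3.6
  endloop
 endfacet
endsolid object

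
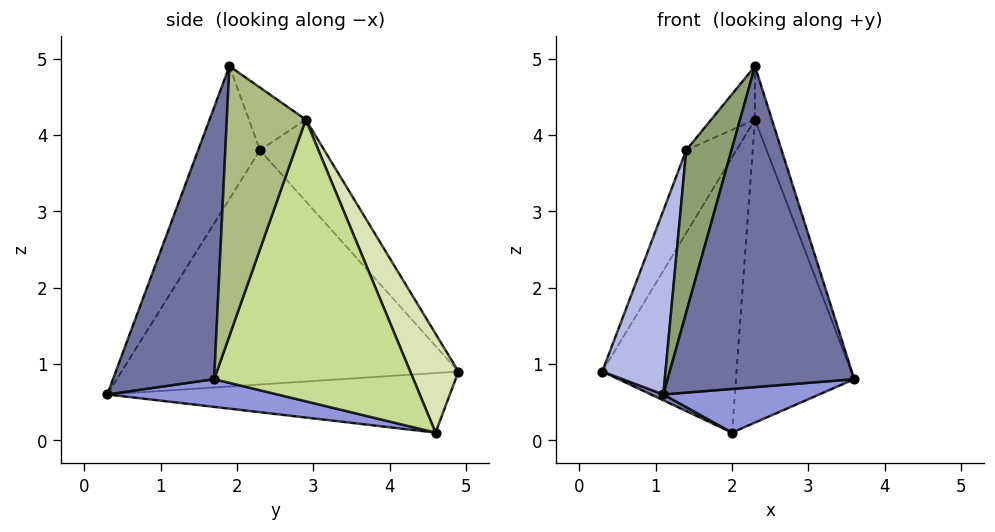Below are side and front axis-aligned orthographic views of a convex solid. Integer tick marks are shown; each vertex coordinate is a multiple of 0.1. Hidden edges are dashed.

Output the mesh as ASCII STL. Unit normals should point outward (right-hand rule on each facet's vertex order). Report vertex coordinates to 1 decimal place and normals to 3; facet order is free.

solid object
 facet normal 0.468 -0.863 0.190
  outer loop
   vertex 2.3 1.9 4.9
   vertex 1.1 0.3 0.6
   vertex 3.6 1.7 0.8
  endloop
 endfacet
 facet normal -0.428 -0.015 -0.904
  outer loop
   vertex 2.0 4.6 0.1
   vertex 1.1 0.3 0.6
   vertex 0.3 4.9 0.9
  endloop
 endfacet
 facet normal 0.160 -0.147 -0.976
  outer loop
   vertex 2.0 4.6 0.1
   vertex 3.6 1.7 0.8
   vertex 1.1 0.3 0.6
  endloop
 endfacet
 facet normal -0.962 -0.181 0.203
  outer loop
   vertex 1.4 2.3 3.8
   vertex 0.3 4.9 0.9
   vertex 1.1 0.3 0.6
  endloop
 endfacet
 facet normal -0.737 -0.540 0.407
  outer loop
   vertex 1.4 2.3 3.8
   vertex 1.1 0.3 0.6
   vertex 2.3 1.9 4.9
  endloop
 endfacet
 facet normal 0.937 0.201 0.287
  outer loop
   vertex 2.3 2.9 4.2
   vertex 2.3 1.9 4.9
   vertex 3.6 1.7 0.8
  endloop
 endfacet
 facet normal 0.851 0.505 0.147
  outer loop
   vertex 2.3 2.9 4.2
   vertex 3.6 1.7 0.8
   vertex 2.0 4.6 0.1
  endloop
 endfacet
 facet normal 0.318 0.884 0.343
  outer loop
   vertex 2.3 2.9 4.2
   vertex 2.0 4.6 0.1
   vertex 0.3 4.9 0.9
  endloop
 endfacet
 facet normal -0.600 0.469 0.648
  outer loop
   vertex 2.3 2.9 4.2
   vertex 0.3 4.9 0.9
   vertex 1.4 2.3 3.8
  endloop
 endfacet
 facet normal -0.598 0.460 0.657
  outer loop
   vertex 2.3 2.9 4.2
   vertex 1.4 2.3 3.8
   vertex 2.3 1.9 4.9
  endloop
 endfacet
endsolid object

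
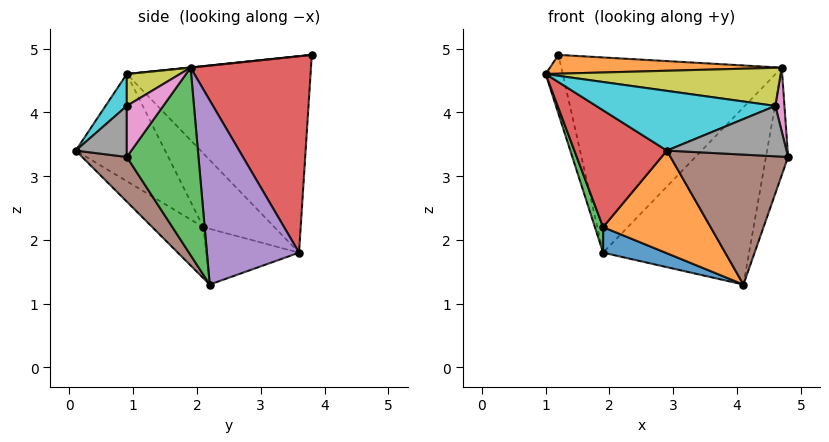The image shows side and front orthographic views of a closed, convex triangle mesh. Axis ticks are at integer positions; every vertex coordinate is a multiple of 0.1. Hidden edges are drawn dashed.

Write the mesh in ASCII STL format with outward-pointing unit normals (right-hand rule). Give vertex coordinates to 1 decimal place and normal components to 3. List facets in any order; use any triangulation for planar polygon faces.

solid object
 facet normal -0.970 0.090 -0.225
  outer loop
   vertex 1.9 3.6 1.8
   vertex 1.0 0.9 4.6
   vertex 1.2 3.8 4.9
  endloop
 endfacet
 facet normal 0.001 -0.103 0.995
  outer loop
   vertex 4.7 1.9 4.7
   vertex 1.2 3.8 4.9
   vertex 1.0 0.9 4.6
  endloop
 endfacet
 facet normal 0.946 0.292 -0.141
  outer loop
   vertex 4.7 1.9 4.7
   vertex 4.8 0.9 3.3
   vertex 4.1 2.2 1.3
  endloop
 endfacet
 facet normal 0.479 0.876 0.052
  outer loop
   vertex 4.7 1.9 4.7
   vertex 1.9 3.6 1.8
   vertex 1.2 3.8 4.9
  endloop
 endfacet
 facet normal 0.534 0.846 -0.020
  outer loop
   vertex 4.7 1.9 4.7
   vertex 4.1 2.2 1.3
   vertex 1.9 3.6 1.8
  endloop
 endfacet
 facet normal 0.287 -0.754 -0.591
  outer loop
   vertex 2.9 0.1 3.4
   vertex 4.1 2.2 1.3
   vertex 4.8 0.9 3.3
  endloop
 endfacet
 facet normal 0.943 -0.236 0.236
  outer loop
   vertex 4.6 0.9 4.1
   vertex 4.8 0.9 3.3
   vertex 4.7 1.9 4.7
  endloop
 endfacet
 facet normal 0.391 -0.915 0.098
  outer loop
   vertex 4.6 0.9 4.1
   vertex 2.9 0.1 3.4
   vertex 4.8 0.9 3.3
  endloop
 endfacet
 facet normal 0.118 -0.520 0.846
  outer loop
   vertex 4.6 0.9 4.1
   vertex 4.7 1.9 4.7
   vertex 1.0 0.9 4.6
  endloop
 endfacet
 facet normal 0.090 -0.757 0.647
  outer loop
   vertex 4.6 0.9 4.1
   vertex 1.0 0.9 4.6
   vertex 2.9 0.1 3.4
  endloop
 endfacet
 facet normal -0.358 -0.241 -0.902
  outer loop
   vertex 1.9 2.1 2.2
   vertex 1.9 3.6 1.8
   vertex 4.1 2.2 1.3
  endloop
 endfacet
 facet normal -0.282 -0.593 -0.754
  outer loop
   vertex 1.9 2.1 2.2
   vertex 4.1 2.2 1.3
   vertex 2.9 0.1 3.4
  endloop
 endfacet
 facet normal -0.913 -0.105 -0.395
  outer loop
   vertex 1.9 2.1 2.2
   vertex 1.0 0.9 4.6
   vertex 1.9 3.6 1.8
  endloop
 endfacet
 facet normal -0.590 -0.611 -0.527
  outer loop
   vertex 1.9 2.1 2.2
   vertex 2.9 0.1 3.4
   vertex 1.0 0.9 4.6
  endloop
 endfacet
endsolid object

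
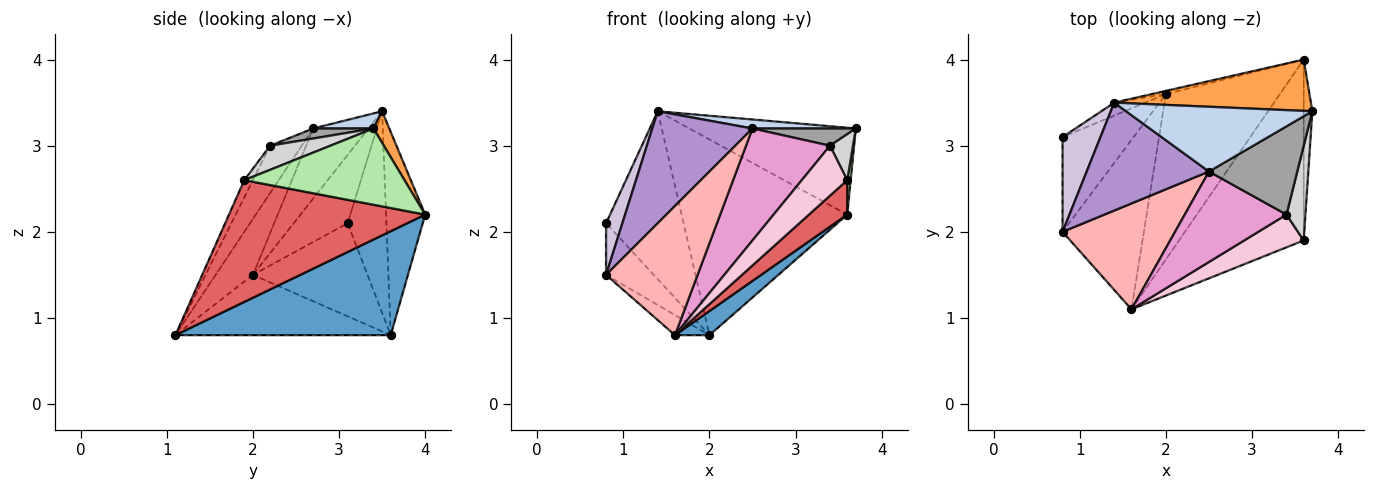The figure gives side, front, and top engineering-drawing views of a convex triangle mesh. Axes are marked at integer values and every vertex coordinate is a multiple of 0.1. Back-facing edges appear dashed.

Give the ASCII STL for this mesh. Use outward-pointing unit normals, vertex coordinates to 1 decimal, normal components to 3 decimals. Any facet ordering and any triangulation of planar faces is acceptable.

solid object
 facet normal 0.670 -0.107 -0.735
  outer loop
   vertex 2.0 3.6 0.8
   vertex 3.6 4.0 2.2
   vertex 1.6 1.1 0.8
  endloop
 endfacet
 facet normal 0.080 -0.137 0.987
  outer loop
   vertex 1.4 3.5 3.4
   vertex 2.5 2.7 3.2
   vertex 3.7 3.4 3.2
  endloop
 endfacet
 facet normal 0.081 0.858 0.507
  outer loop
   vertex 1.4 3.5 3.4
   vertex 3.7 3.4 3.2
   vertex 3.6 4.0 2.2
  endloop
 endfacet
 facet normal -0.446 0.892 -0.069
  outer loop
   vertex 1.4 3.5 3.4
   vertex 2.0 3.6 0.8
   vertex 0.8 3.1 2.1
  endloop
 endfacet
 facet normal -0.230 0.973 -0.016
  outer loop
   vertex 1.4 3.5 3.4
   vertex 3.6 4.0 2.2
   vertex 2.0 3.6 0.8
  endloop
 endfacet
 facet normal 0.993 -0.021 -0.112
  outer loop
   vertex 3.6 1.9 2.6
   vertex 3.6 4.0 2.2
   vertex 3.7 3.4 3.2
  endloop
 endfacet
 facet normal 0.692 -0.135 -0.709
  outer loop
   vertex 3.6 1.9 2.6
   vertex 1.6 1.1 0.8
   vertex 3.6 4.0 2.2
  endloop
 endfacet
 facet normal -0.301 -0.738 0.605
  outer loop
   vertex 0.8 2.0 1.5
   vertex 1.6 1.1 0.8
   vertex 2.5 2.7 3.2
  endloop
 endfacet
 facet normal -0.369 -0.669 0.645
  outer loop
   vertex 0.8 2.0 1.5
   vertex 2.5 2.7 3.2
   vertex 1.4 3.5 3.4
  endloop
 endfacet
 facet normal -0.845 -0.256 0.469
  outer loop
   vertex 0.8 2.0 1.5
   vertex 1.4 3.5 3.4
   vertex 0.8 3.1 2.1
  endloop
 endfacet
 facet normal -0.755 0.314 -0.576
  outer loop
   vertex 0.8 2.0 1.5
   vertex 0.8 3.1 2.1
   vertex 2.0 3.6 0.8
  endloop
 endfacet
 facet normal -0.593 0.095 -0.800
  outer loop
   vertex 0.8 2.0 1.5
   vertex 2.0 3.6 0.8
   vertex 1.6 1.1 0.8
  endloop
 endfacet
 facet normal -0.281 -0.747 0.603
  outer loop
   vertex 3.4 2.2 3.0
   vertex 2.5 2.7 3.2
   vertex 1.6 1.1 0.8
  endloop
 endfacet
 facet normal -0.157 -0.826 0.541
  outer loop
   vertex 3.4 2.2 3.0
   vertex 1.6 1.1 0.8
   vertex 3.6 1.9 2.6
  endloop
 endfacet
 facet normal 0.111 -0.190 0.975
  outer loop
   vertex 3.4 2.2 3.0
   vertex 3.7 3.4 3.2
   vertex 2.5 2.7 3.2
  endloop
 endfacet
 facet normal 0.753 -0.287 0.592
  outer loop
   vertex 3.4 2.2 3.0
   vertex 3.6 1.9 2.6
   vertex 3.7 3.4 3.2
  endloop
 endfacet
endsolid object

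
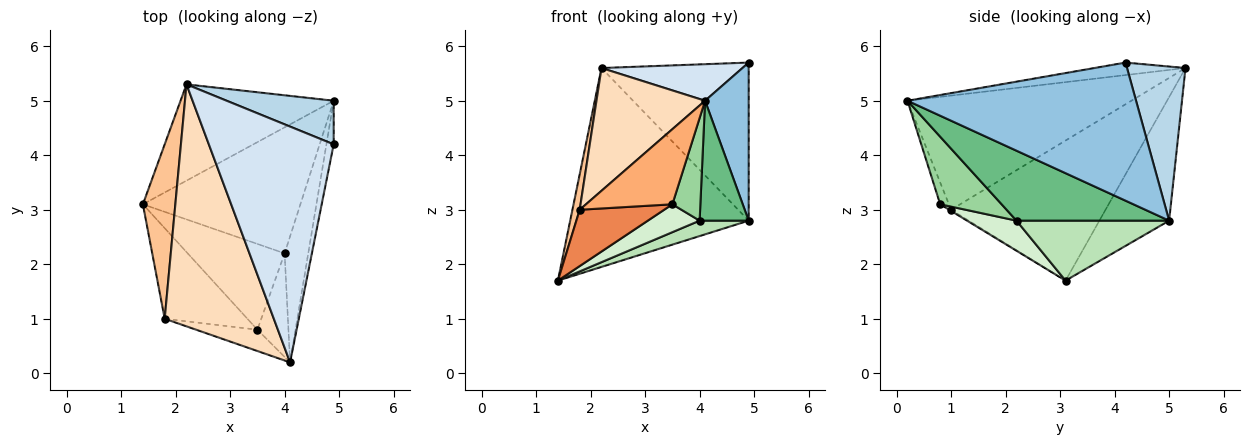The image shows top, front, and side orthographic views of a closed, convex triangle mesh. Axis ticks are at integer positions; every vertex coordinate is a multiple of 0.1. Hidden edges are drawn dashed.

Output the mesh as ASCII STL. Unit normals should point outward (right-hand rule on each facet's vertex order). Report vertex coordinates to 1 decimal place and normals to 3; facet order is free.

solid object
 facet normal -0.332 0.849 -0.411
  outer loop
   vertex 2.2 5.3 5.6
   vertex 4.9 5.0 2.8
   vertex 1.4 3.1 1.7
  endloop
 endfacet
 facet normal 0.981 -0.187 -0.052
  outer loop
   vertex 4.9 4.2 5.7
   vertex 4.1 0.2 5.0
   vertex 4.9 5.0 2.8
  endloop
 endfacet
 facet normal 0.358 0.900 0.248
  outer loop
   vertex 4.9 4.2 5.7
   vertex 4.9 5.0 2.8
   vertex 2.2 5.3 5.6
  endloop
 endfacet
 facet normal -0.099 -0.152 0.983
  outer loop
   vertex 4.9 4.2 5.7
   vertex 2.2 5.3 5.6
   vertex 4.1 0.2 5.0
  endloop
 endfacet
 facet normal -0.012 -0.528 -0.849
  outer loop
   vertex 1.8 1.0 3.0
   vertex 1.4 3.1 1.7
   vertex 3.5 0.8 3.1
  endloop
 endfacet
 facet normal -0.097 -0.957 -0.272
  outer loop
   vertex 1.8 1.0 3.0
   vertex 3.5 0.8 3.1
   vertex 4.1 0.2 5.0
  endloop
 endfacet
 facet normal -0.973 -0.046 0.225
  outer loop
   vertex 1.8 1.0 3.0
   vertex 2.2 5.3 5.6
   vertex 1.4 3.1 1.7
  endloop
 endfacet
 facet normal -0.682 -0.331 0.652
  outer loop
   vertex 1.8 1.0 3.0
   vertex 4.1 0.2 5.0
   vertex 2.2 5.3 5.6
  endloop
 endfacet
 facet normal 0.906 -0.291 -0.306
  outer loop
   vertex 4.0 2.2 2.8
   vertex 4.9 5.0 2.8
   vertex 4.1 0.2 5.0
  endloop
 endfacet
 facet normal 0.840 -0.383 -0.386
  outer loop
   vertex 4.0 2.2 2.8
   vertex 4.1 0.2 5.0
   vertex 3.5 0.8 3.1
  endloop
 endfacet
 facet normal 0.353 -0.114 -0.929
  outer loop
   vertex 4.0 2.2 2.8
   vertex 1.4 3.1 1.7
   vertex 4.9 5.0 2.8
  endloop
 endfacet
 facet normal 0.283 -0.297 -0.912
  outer loop
   vertex 4.0 2.2 2.8
   vertex 3.5 0.8 3.1
   vertex 1.4 3.1 1.7
  endloop
 endfacet
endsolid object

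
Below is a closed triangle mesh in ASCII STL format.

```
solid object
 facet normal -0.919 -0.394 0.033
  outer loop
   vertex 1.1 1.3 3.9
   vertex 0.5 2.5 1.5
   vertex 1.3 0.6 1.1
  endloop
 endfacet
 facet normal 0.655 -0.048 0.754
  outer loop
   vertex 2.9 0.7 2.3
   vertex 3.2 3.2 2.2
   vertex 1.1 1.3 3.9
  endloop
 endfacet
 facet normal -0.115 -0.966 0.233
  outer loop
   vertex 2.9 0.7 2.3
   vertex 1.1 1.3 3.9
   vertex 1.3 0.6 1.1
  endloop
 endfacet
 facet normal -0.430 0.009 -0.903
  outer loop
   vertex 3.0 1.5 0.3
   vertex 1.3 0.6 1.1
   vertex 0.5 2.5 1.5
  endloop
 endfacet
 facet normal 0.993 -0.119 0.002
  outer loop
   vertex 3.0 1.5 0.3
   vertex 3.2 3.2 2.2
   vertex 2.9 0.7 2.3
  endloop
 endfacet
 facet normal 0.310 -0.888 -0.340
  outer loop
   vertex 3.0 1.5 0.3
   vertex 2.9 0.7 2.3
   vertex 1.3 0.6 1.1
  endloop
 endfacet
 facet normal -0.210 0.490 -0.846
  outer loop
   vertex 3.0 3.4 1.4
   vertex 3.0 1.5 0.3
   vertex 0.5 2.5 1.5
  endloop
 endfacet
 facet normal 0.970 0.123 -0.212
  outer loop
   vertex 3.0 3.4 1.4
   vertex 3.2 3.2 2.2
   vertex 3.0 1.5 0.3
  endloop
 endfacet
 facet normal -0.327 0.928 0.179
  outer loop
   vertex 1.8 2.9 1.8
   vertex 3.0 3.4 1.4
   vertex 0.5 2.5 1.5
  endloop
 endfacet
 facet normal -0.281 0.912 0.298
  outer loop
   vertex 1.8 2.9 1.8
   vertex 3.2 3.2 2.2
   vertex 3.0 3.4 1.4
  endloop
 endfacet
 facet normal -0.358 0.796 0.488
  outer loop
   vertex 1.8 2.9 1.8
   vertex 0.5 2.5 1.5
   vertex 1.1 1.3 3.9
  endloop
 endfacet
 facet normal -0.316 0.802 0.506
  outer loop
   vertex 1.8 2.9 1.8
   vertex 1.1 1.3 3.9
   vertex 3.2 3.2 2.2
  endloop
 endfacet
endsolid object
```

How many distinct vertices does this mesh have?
8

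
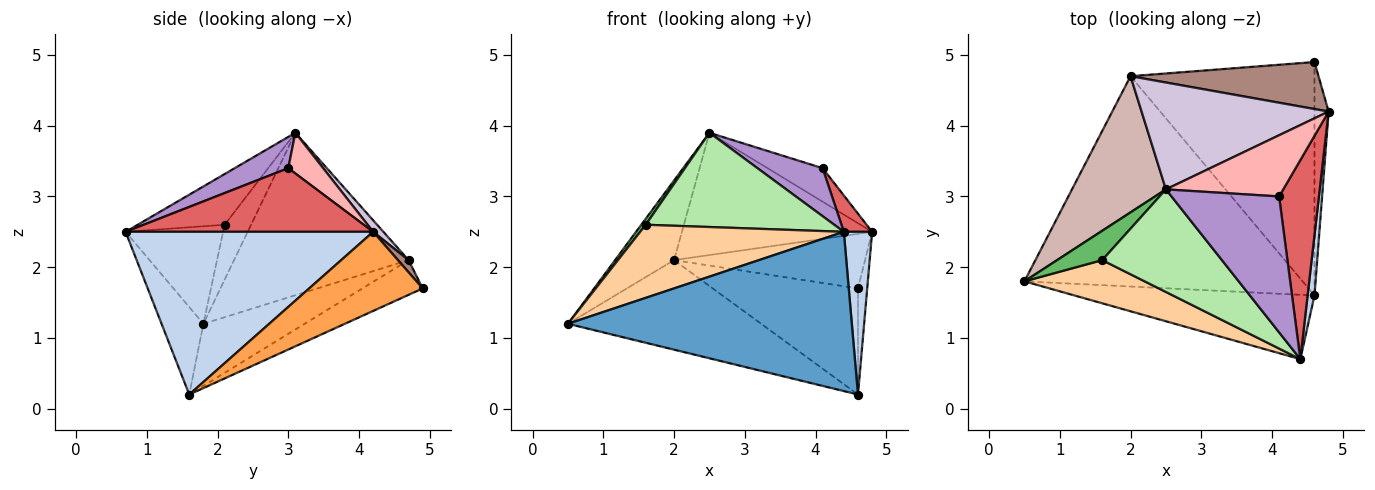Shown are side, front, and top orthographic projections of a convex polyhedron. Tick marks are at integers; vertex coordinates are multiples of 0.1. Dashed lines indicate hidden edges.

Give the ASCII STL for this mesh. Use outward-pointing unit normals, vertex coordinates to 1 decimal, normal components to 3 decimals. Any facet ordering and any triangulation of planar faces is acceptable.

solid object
 facet normal -0.135 -0.919 -0.371
  outer loop
   vertex 4.6 1.6 0.2
   vertex 4.4 0.7 2.5
   vertex 0.5 1.8 1.2
  endloop
 endfacet
 facet normal 0.993 -0.113 0.042
  outer loop
   vertex 4.6 1.6 0.2
   vertex 4.8 4.2 2.5
   vertex 4.4 0.7 2.5
  endloop
 endfacet
 facet normal 0.981 0.080 -0.176
  outer loop
   vertex 4.6 4.9 1.7
   vertex 4.8 4.2 2.5
   vertex 4.6 1.6 0.2
  endloop
 endfacet
 facet normal -0.381 -0.796 0.470
  outer loop
   vertex 1.6 2.1 2.6
   vertex 0.5 1.8 1.2
   vertex 4.4 0.7 2.5
  endloop
 endfacet
 facet normal -0.766 -0.129 0.630
  outer loop
   vertex 1.6 2.1 2.6
   vertex 2.5 3.1 3.9
   vertex 0.5 1.8 1.2
  endloop
 endfacet
 facet normal -0.298 -0.646 0.703
  outer loop
   vertex 1.6 2.1 2.6
   vertex 4.4 0.7 2.5
   vertex 2.5 3.1 3.9
  endloop
 endfacet
 facet normal 0.844 -0.096 0.528
  outer loop
   vertex 4.1 3.0 3.4
   vertex 4.4 0.7 2.5
   vertex 4.8 4.2 2.5
  endloop
 endfacet
 facet normal 0.291 0.460 0.839
  outer loop
   vertex 4.1 3.0 3.4
   vertex 4.8 4.2 2.5
   vertex 2.5 3.1 3.9
  endloop
 endfacet
 facet normal 0.264 -0.321 0.909
  outer loop
   vertex 4.1 3.0 3.4
   vertex 2.5 3.1 3.9
   vertex 4.4 0.7 2.5
  endloop
 endfacet
 facet normal 0.040 0.752 0.658
  outer loop
   vertex 2.0 4.7 2.1
   vertex 2.5 3.1 3.9
   vertex 4.8 4.2 2.5
  endloop
 endfacet
 facet normal 0.042 0.757 0.652
  outer loop
   vertex 2.0 4.7 2.1
   vertex 4.8 4.2 2.5
   vertex 4.6 4.9 1.7
  endloop
 endfacet
 facet normal -0.831 0.281 0.480
  outer loop
   vertex 2.0 4.7 2.1
   vertex 0.5 1.8 1.2
   vertex 2.5 3.1 3.9
  endloop
 endfacet
 facet normal -0.201 0.384 -0.901
  outer loop
   vertex 2.0 4.7 2.1
   vertex 4.6 1.6 0.2
   vertex 0.5 1.8 1.2
  endloop
 endfacet
 facet normal -0.169 0.408 -0.897
  outer loop
   vertex 2.0 4.7 2.1
   vertex 4.6 4.9 1.7
   vertex 4.6 1.6 0.2
  endloop
 endfacet
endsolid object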